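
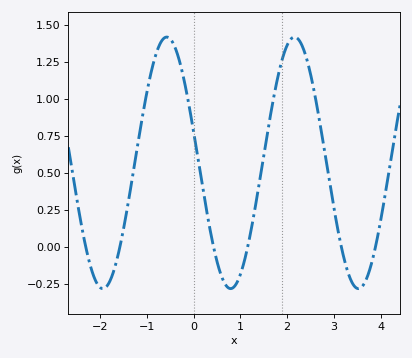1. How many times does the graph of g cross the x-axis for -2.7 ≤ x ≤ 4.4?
6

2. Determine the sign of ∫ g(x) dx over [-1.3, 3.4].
positive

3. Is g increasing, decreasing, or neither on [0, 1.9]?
neither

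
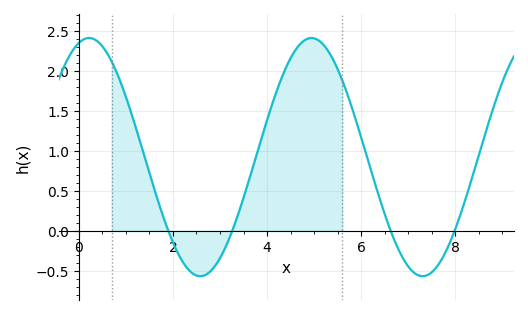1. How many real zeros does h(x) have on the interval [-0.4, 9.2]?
4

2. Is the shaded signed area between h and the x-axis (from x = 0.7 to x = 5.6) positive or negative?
positive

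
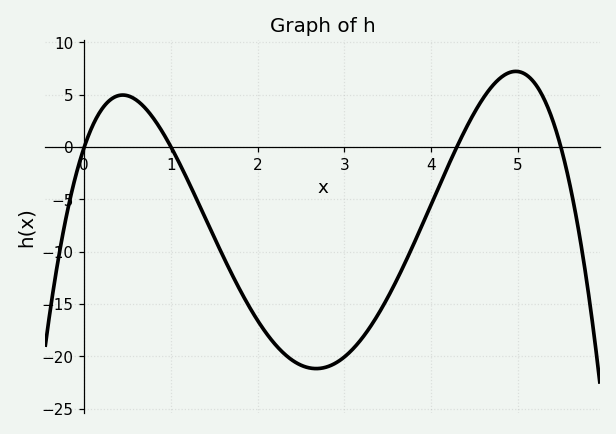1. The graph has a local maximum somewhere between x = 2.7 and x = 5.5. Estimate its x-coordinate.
5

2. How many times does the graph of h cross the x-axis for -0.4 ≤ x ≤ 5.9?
4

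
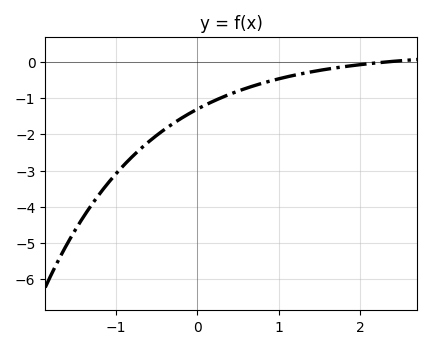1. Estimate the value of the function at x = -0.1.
-1.4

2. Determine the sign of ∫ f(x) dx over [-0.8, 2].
negative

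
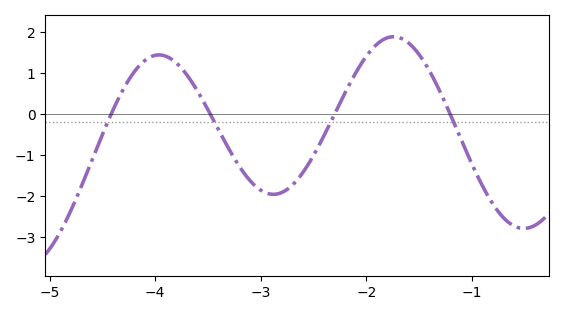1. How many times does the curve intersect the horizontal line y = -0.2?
4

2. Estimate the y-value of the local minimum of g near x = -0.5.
-2.79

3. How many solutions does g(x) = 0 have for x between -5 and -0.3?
4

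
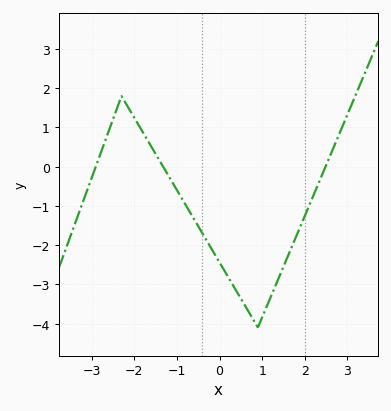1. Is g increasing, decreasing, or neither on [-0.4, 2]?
neither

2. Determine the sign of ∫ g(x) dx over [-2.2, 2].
negative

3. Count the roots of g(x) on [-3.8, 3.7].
3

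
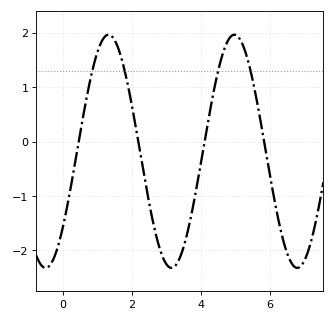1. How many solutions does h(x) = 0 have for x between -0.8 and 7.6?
4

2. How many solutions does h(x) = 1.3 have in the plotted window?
4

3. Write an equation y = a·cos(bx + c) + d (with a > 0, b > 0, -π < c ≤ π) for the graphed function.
y = 2.14cos(1.72x - 2.27) - 0.18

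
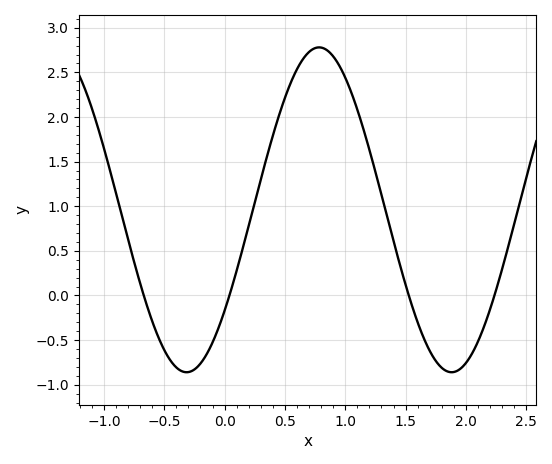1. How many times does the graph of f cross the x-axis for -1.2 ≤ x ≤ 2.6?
4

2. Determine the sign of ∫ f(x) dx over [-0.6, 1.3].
positive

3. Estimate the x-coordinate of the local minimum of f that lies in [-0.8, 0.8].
-0.315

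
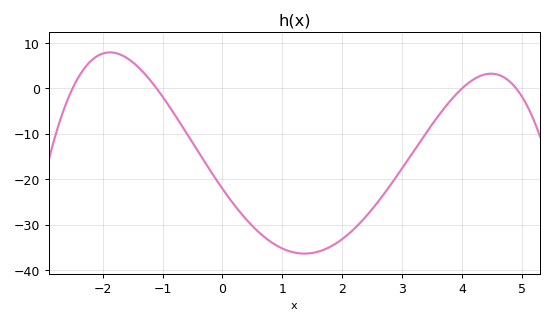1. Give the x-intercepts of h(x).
-2.6, -1, 4, 5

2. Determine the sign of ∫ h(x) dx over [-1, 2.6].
negative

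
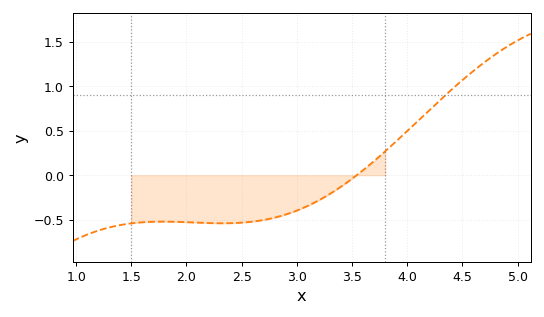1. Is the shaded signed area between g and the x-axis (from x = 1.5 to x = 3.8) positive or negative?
negative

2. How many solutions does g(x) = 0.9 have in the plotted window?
1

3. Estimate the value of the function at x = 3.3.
-0.2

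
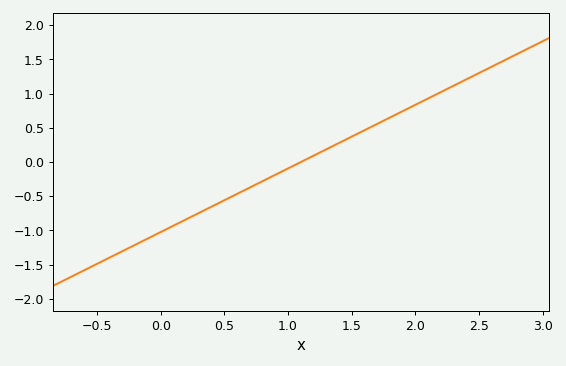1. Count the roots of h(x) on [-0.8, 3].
1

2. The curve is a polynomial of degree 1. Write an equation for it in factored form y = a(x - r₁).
y = 0.93(x - 1.1)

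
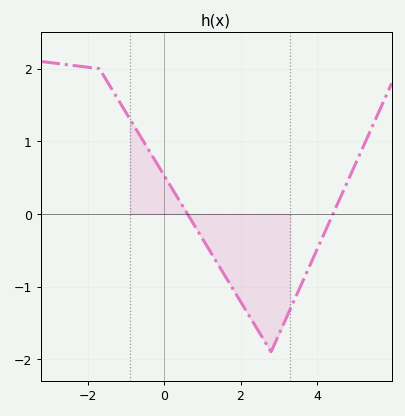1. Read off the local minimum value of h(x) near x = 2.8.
-1.9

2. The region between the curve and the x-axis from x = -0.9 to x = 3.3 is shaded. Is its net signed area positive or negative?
negative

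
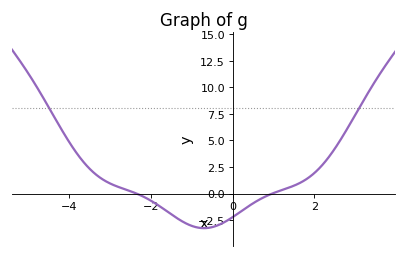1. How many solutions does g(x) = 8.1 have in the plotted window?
2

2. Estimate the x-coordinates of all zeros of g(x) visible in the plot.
-2.4, 1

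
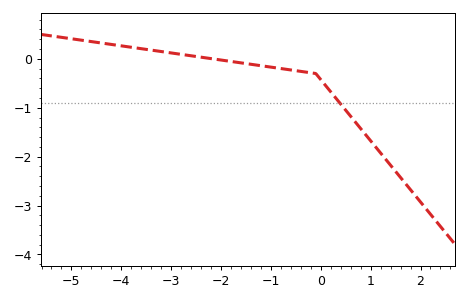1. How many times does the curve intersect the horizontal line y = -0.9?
1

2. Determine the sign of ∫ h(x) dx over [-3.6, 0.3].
negative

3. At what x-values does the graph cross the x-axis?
-2.2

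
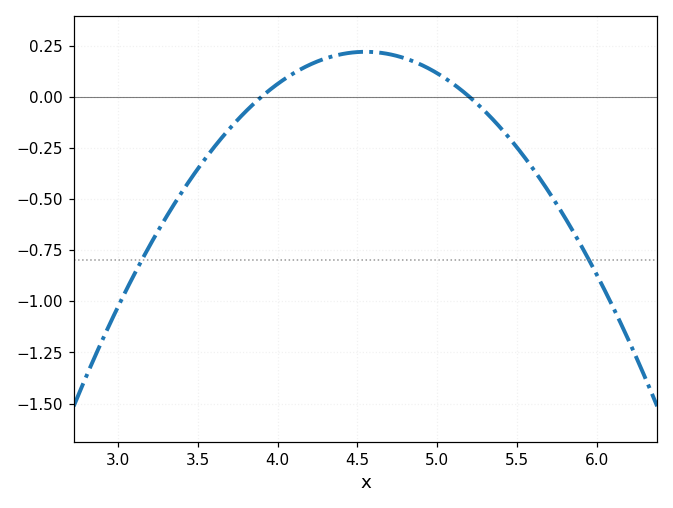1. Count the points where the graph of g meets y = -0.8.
2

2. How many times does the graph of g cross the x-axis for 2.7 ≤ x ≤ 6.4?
2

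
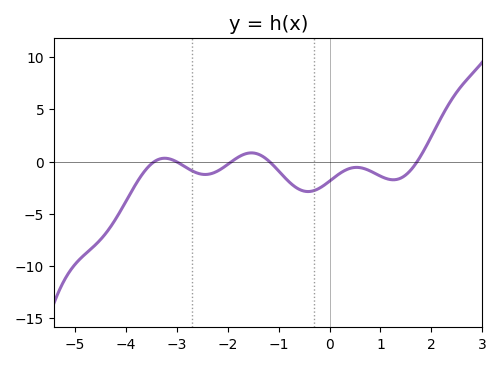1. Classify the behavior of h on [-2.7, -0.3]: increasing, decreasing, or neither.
neither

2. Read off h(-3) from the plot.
0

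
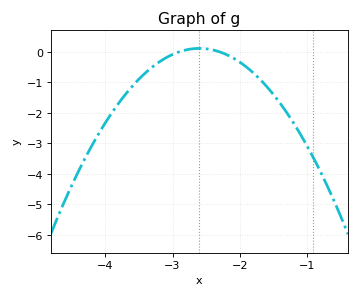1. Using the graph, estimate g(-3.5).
-0.893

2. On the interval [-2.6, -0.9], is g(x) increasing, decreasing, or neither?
decreasing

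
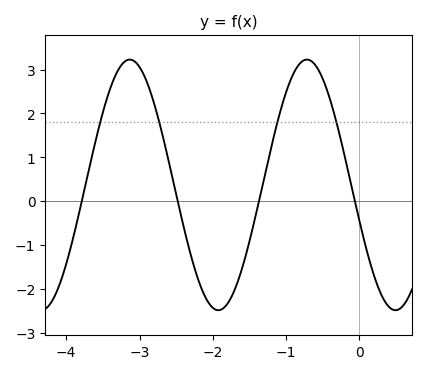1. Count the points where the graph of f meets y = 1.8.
4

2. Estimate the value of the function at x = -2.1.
-2.2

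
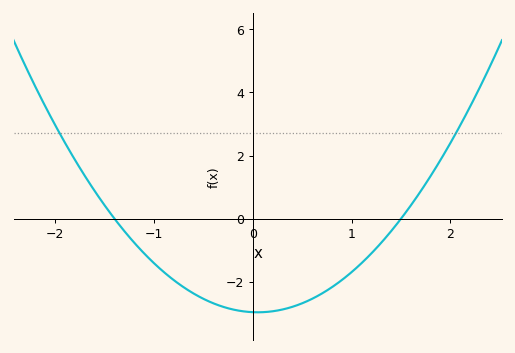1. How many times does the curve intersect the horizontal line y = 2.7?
2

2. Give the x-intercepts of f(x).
-1.4, 1.5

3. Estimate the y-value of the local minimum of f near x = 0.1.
-3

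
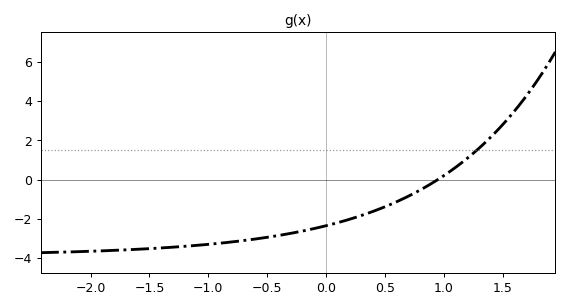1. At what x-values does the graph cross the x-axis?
0.945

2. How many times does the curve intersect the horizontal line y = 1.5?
1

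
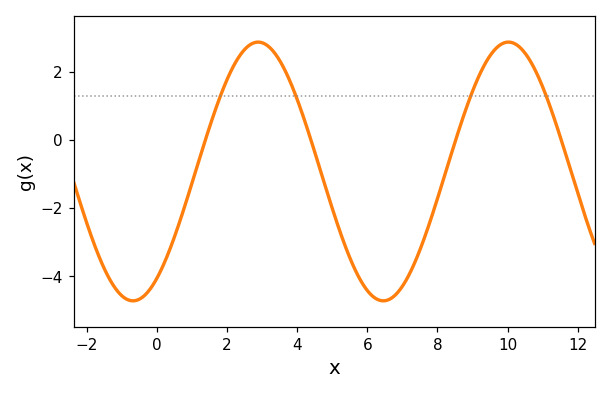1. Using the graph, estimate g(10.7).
2.2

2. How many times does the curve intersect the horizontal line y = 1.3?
4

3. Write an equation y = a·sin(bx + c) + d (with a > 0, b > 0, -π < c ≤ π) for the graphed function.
y = 3.8sin(0.88x - 0.97) - 0.92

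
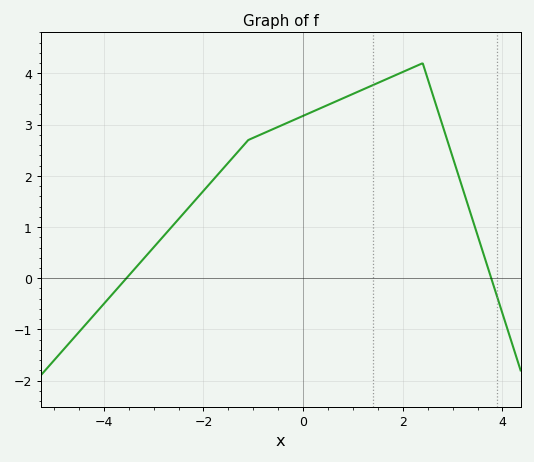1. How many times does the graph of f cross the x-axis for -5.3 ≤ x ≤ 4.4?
2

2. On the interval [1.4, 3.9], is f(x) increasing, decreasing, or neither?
neither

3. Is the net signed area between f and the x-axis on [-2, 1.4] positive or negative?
positive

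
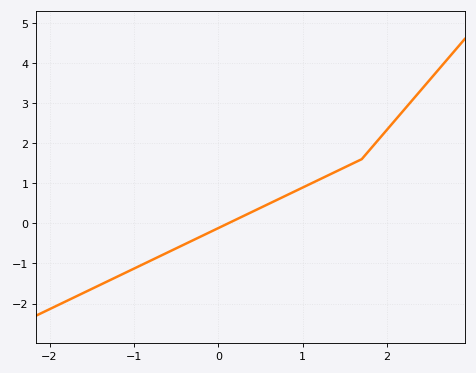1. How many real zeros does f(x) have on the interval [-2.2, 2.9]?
1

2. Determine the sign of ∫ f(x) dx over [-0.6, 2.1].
positive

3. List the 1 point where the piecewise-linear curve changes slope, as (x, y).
(1.7, 1.6)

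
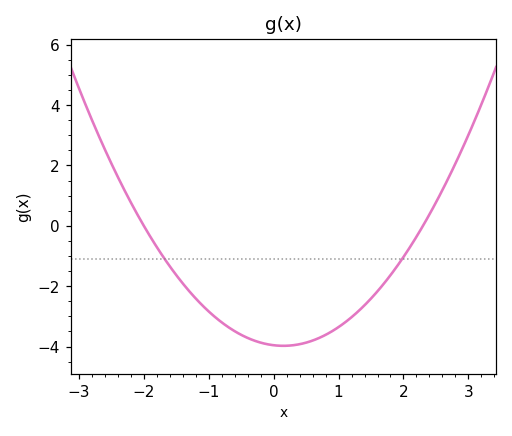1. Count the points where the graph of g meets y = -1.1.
2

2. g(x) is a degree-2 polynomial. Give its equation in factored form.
y = 0.86(x + 2)(x - 2.3)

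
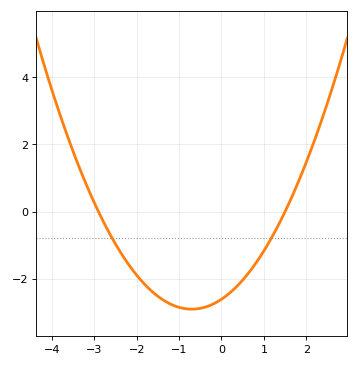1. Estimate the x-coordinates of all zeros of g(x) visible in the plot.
-2.9, 1.5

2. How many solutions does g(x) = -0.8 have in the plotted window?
2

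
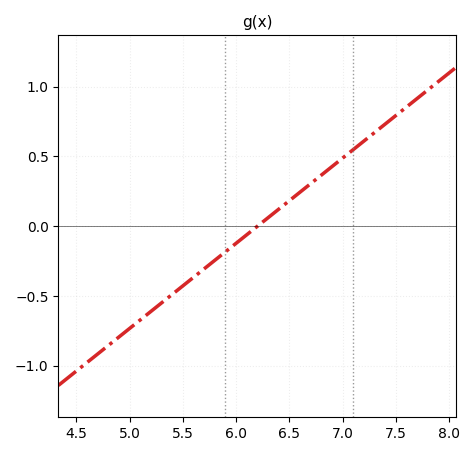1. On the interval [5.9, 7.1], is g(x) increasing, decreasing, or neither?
increasing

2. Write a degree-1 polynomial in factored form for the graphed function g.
y = 0.61(x - 6.2)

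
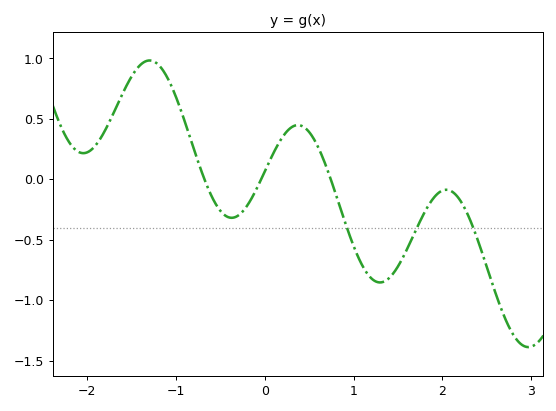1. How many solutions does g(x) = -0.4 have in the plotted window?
3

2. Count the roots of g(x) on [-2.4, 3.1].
3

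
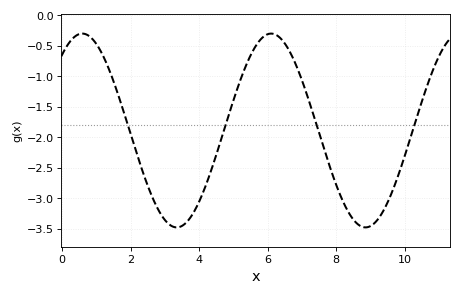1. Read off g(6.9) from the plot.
-0.917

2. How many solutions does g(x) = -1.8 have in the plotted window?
4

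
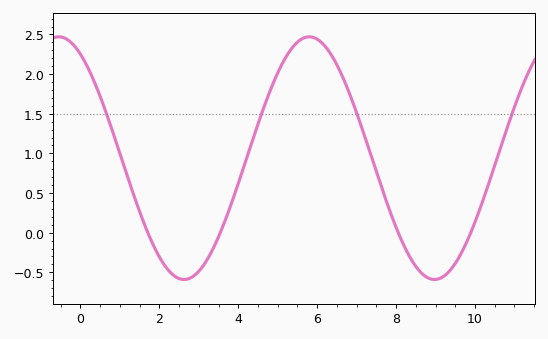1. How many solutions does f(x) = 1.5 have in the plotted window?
4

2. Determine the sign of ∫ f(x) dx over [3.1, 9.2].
positive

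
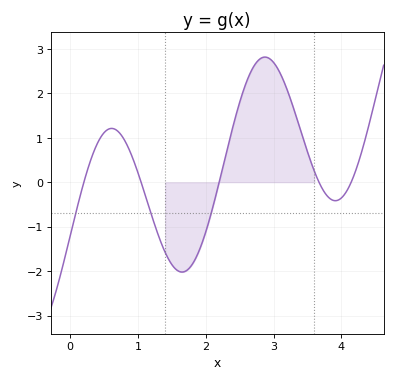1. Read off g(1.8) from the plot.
-1.8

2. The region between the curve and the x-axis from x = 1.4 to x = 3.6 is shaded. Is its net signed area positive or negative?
positive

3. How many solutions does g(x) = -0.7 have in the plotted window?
3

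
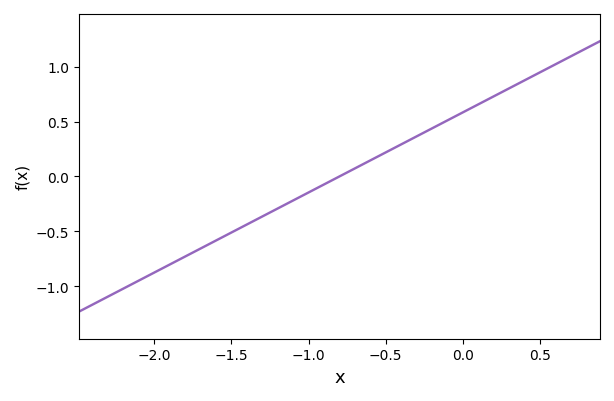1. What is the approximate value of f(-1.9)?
-0.8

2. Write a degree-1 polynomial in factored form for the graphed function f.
y = 0.73(x + 0.8)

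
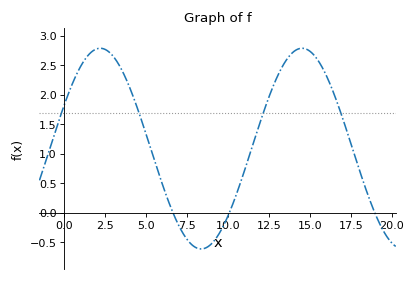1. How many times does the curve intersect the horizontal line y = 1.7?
4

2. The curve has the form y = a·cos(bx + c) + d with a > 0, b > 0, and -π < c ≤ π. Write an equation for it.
y = 1.7cos(0.51x - 1.1) + 1.09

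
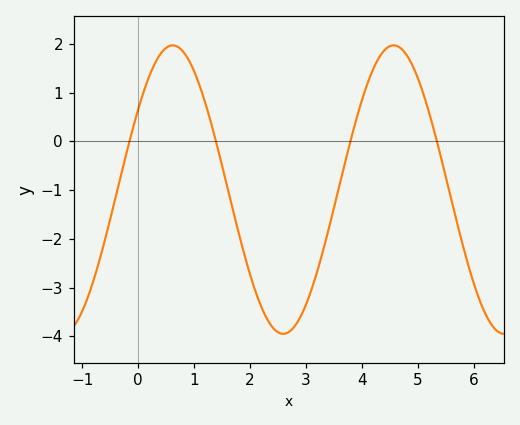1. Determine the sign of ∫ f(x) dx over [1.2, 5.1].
negative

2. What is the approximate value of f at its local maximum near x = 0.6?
1.97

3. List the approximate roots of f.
-0.156, 1.39, 3.8, 5.34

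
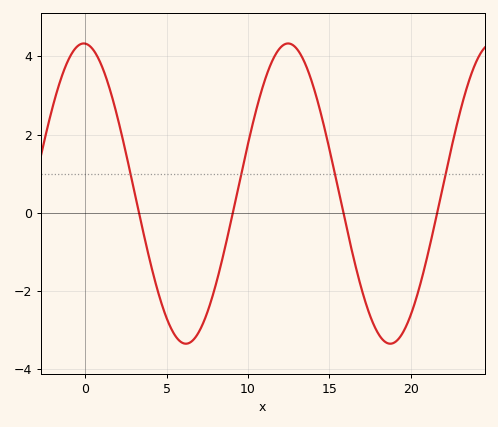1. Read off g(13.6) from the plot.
3.8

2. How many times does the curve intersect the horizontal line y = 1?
4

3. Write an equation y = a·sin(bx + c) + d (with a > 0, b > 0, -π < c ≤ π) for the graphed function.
y = 3.84sin(0.5x + 1.6) + 0.49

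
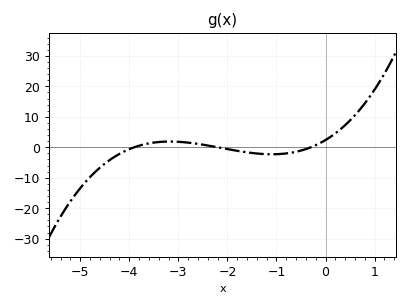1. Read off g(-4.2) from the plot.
-2.18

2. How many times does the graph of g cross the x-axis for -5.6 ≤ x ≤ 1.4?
3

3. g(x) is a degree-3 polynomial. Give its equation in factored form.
y = 0.93(x + 3.9)(x + 2.2)(x + 0.3)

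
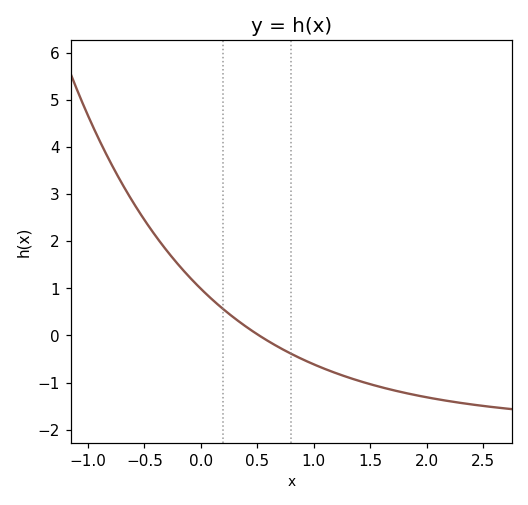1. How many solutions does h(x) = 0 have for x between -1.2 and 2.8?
1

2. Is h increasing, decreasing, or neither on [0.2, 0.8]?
decreasing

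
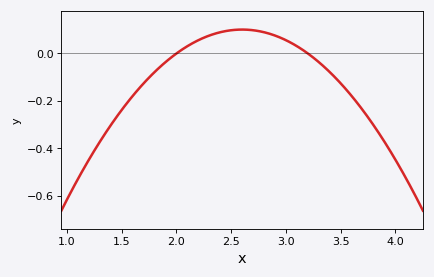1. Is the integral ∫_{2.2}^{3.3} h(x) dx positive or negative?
positive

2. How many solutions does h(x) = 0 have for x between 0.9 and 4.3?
2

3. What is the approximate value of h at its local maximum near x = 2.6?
0.101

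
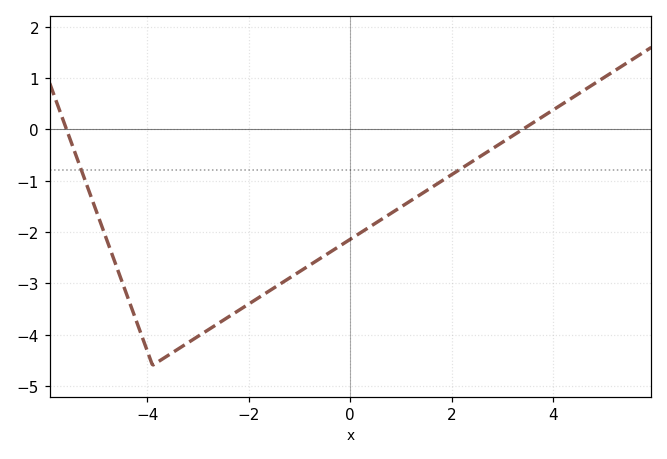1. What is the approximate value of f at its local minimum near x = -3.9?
-4.6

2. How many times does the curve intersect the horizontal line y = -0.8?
2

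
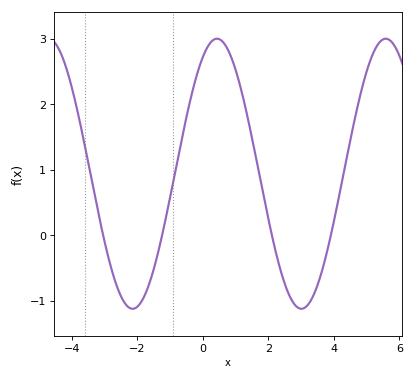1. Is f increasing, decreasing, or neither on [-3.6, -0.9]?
neither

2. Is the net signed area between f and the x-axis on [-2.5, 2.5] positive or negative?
positive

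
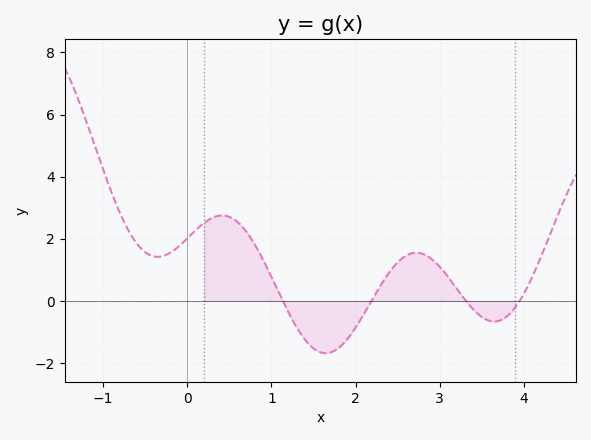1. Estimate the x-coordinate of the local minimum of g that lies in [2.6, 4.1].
3.65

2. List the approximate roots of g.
1.13, 2.19, 3.31, 3.95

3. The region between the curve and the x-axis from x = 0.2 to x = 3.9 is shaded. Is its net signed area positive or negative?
positive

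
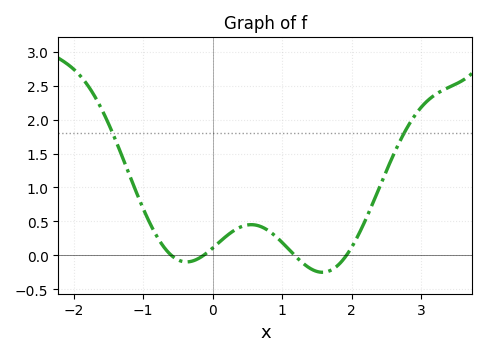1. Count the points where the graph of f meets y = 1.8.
2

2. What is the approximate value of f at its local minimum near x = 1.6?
-0.248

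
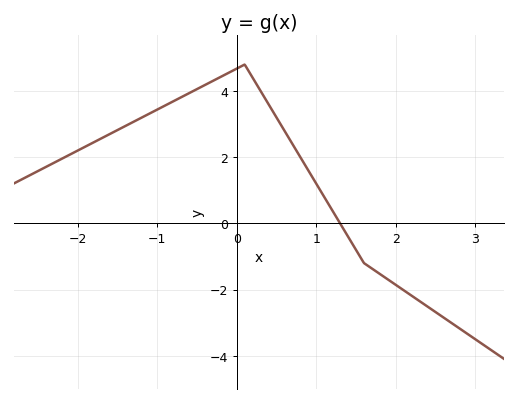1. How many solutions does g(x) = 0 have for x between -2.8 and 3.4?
1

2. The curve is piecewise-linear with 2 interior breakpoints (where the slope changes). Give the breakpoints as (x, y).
(0.1, 4.8); (1.6, -1.2)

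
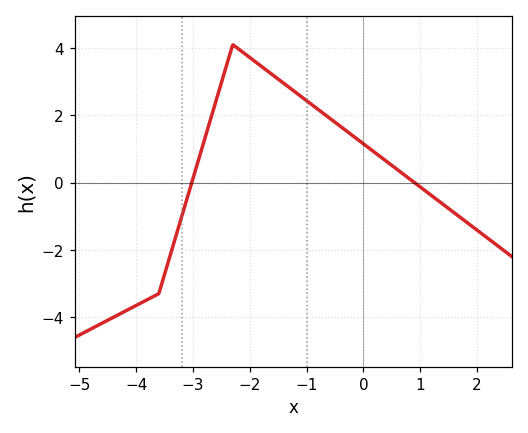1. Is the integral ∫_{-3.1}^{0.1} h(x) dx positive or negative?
positive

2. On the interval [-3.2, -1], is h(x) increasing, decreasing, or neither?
neither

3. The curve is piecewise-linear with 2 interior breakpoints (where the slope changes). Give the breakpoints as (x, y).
(-3.6, -3.3); (-2.3, 4.1)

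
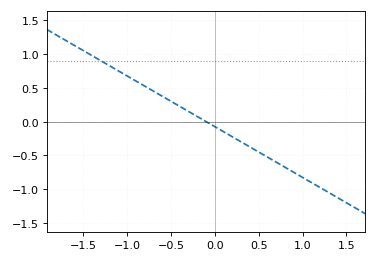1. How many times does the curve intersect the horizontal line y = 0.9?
1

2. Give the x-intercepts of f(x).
-0.1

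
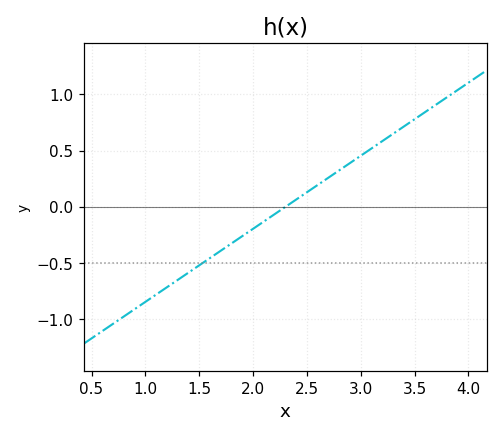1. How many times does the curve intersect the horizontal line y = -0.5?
1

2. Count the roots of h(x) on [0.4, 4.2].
1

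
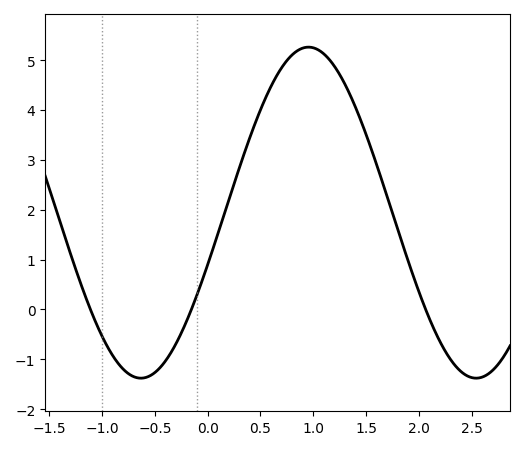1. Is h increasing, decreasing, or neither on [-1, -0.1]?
neither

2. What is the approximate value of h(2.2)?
-0.6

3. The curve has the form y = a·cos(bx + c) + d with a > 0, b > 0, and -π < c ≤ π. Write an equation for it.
y = 3.32cos(2x - 1.9) + 1.94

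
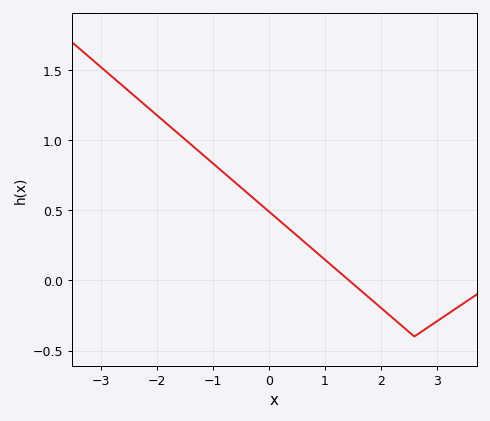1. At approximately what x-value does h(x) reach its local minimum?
2.6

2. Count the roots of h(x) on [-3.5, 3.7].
1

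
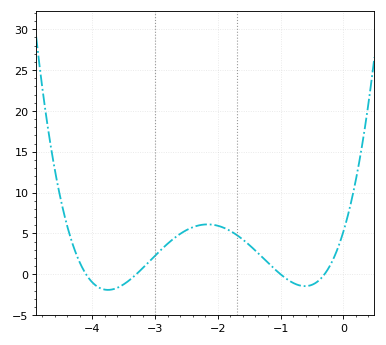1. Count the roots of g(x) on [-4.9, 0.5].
4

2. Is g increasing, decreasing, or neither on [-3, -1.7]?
neither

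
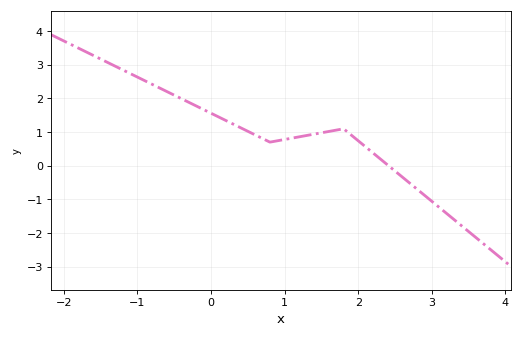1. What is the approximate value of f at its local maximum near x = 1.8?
1.1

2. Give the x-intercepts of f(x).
2.4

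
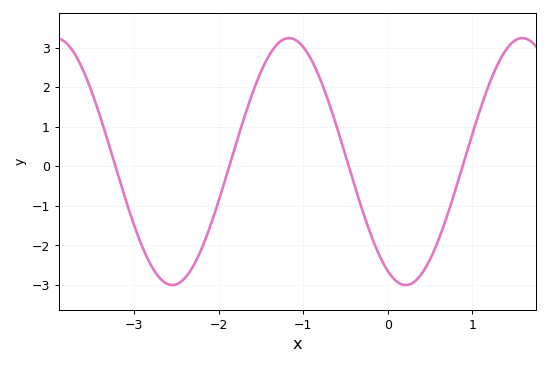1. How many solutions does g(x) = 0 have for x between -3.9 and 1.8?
4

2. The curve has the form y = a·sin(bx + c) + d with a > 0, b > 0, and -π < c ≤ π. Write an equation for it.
y = 3.12sin(2.28x - 2.05) + 0.12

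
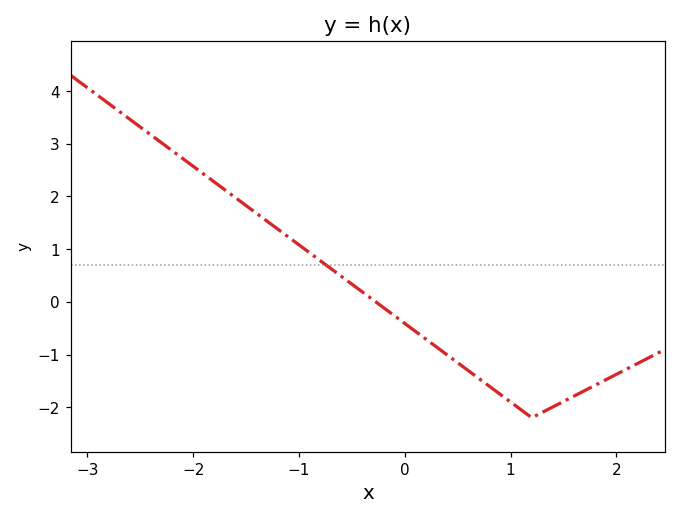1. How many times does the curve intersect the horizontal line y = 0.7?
1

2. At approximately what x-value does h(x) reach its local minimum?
1.2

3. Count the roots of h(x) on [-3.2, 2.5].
1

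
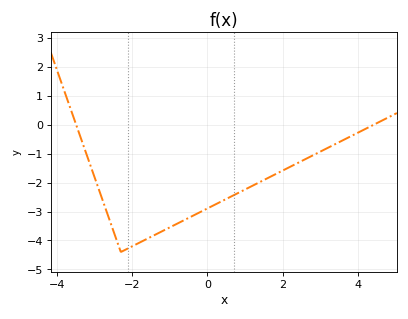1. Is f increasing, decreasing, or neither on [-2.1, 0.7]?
increasing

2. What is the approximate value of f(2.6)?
-1.2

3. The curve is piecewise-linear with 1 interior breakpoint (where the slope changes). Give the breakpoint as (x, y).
(-2.3, -4.4)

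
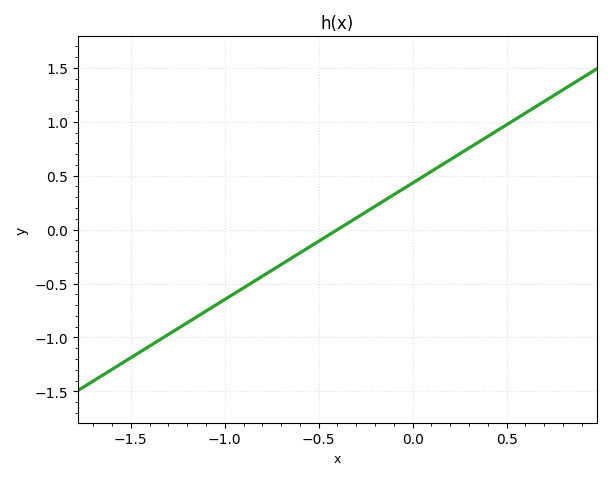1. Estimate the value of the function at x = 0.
0.432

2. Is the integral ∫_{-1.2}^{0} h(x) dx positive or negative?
negative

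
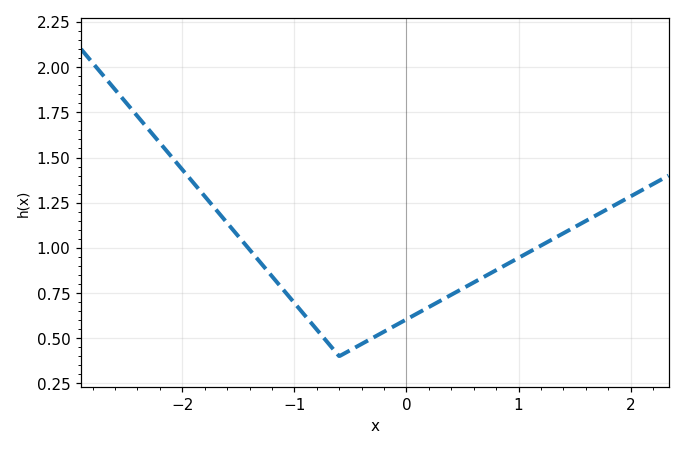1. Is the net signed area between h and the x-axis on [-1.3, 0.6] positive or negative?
positive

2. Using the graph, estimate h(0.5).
0.78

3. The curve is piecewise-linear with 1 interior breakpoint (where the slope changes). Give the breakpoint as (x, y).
(-0.6, 0.4)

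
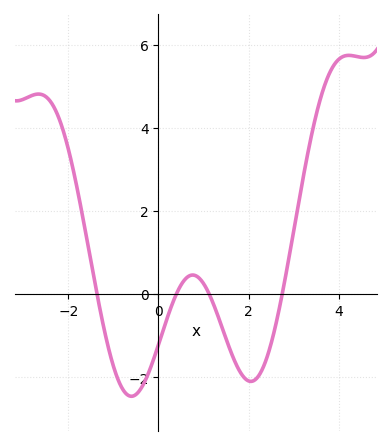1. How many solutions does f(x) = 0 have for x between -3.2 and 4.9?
4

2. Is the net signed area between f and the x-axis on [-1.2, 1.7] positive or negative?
negative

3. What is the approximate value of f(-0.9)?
-2.04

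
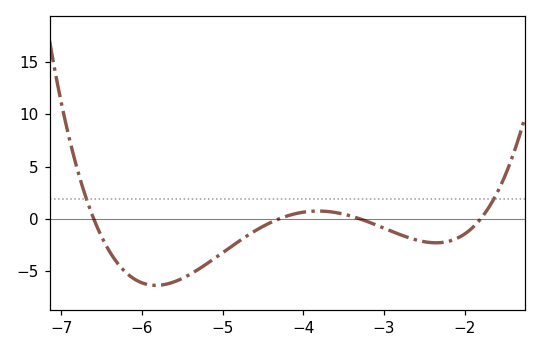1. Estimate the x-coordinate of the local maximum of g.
-3.82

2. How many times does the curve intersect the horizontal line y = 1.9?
2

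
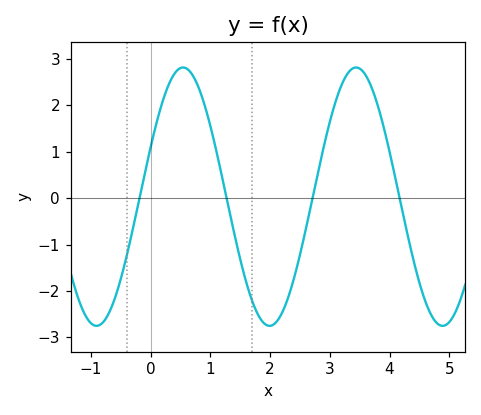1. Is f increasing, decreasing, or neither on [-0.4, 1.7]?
neither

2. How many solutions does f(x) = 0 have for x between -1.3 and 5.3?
4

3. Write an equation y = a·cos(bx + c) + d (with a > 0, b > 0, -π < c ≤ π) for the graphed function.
y = 2.78cos(2.17x - 1.18) + 0.03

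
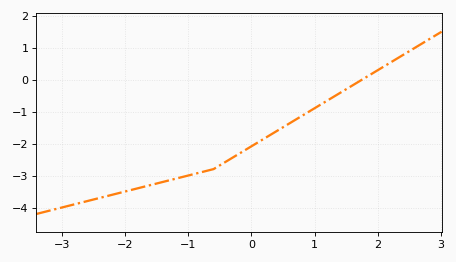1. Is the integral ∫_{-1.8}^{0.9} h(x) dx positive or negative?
negative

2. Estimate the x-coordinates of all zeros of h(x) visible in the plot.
1.75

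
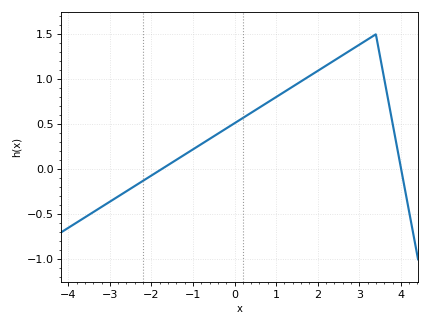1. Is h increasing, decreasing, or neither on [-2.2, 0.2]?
increasing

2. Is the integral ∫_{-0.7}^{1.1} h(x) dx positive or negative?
positive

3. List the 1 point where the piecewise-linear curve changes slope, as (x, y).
(3.4, 1.5)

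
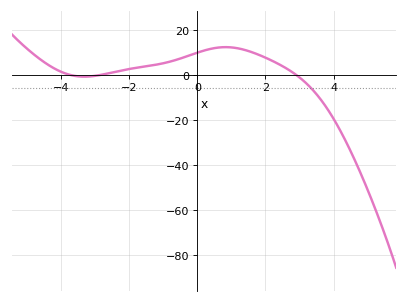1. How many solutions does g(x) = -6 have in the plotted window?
1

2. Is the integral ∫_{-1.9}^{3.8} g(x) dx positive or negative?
positive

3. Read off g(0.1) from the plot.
10.3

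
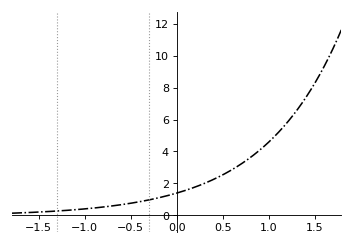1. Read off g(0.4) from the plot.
2.25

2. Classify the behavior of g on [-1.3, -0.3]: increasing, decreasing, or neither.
increasing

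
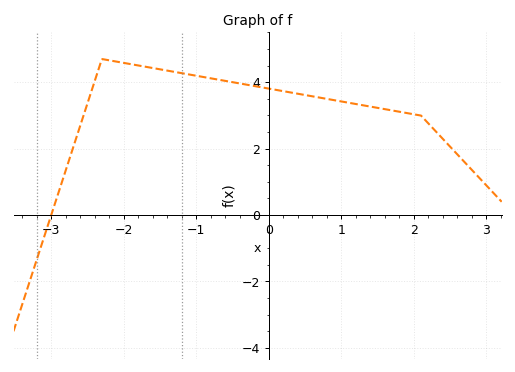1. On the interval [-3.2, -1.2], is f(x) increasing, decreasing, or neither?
neither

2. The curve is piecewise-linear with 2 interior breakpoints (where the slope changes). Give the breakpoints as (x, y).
(-2.3, 4.7); (2.1, 3)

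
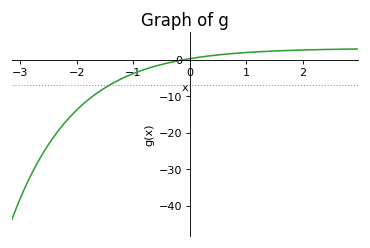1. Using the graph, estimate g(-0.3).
-0.602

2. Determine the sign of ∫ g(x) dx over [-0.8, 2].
positive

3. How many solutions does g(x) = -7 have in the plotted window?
1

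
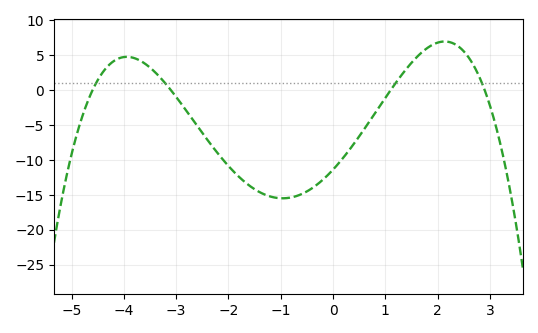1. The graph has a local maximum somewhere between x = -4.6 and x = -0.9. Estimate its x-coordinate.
-4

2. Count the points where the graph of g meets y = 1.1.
4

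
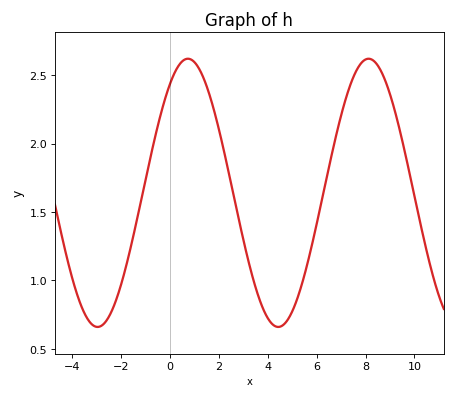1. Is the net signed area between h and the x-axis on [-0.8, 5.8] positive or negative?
positive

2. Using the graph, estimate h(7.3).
2.4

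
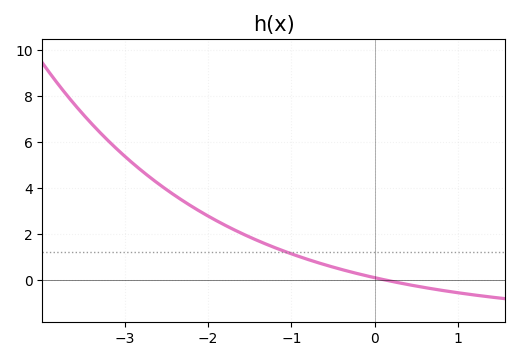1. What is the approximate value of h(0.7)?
-0.39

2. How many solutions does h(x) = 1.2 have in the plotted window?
1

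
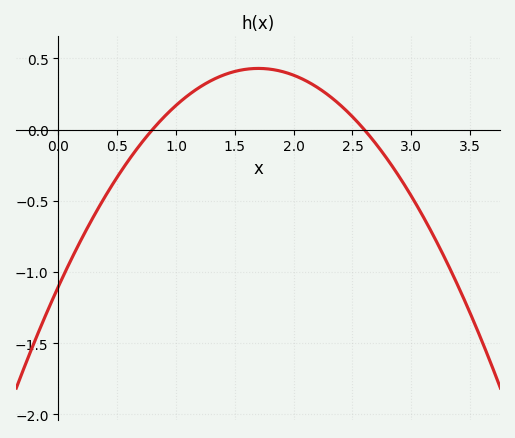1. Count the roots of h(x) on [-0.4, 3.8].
2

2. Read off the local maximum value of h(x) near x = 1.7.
0.45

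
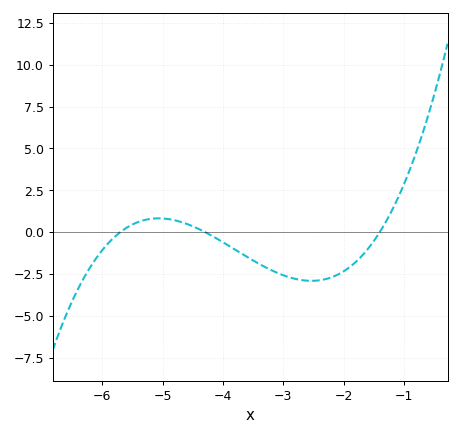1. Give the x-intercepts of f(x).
-5.7, -4.3, -1.4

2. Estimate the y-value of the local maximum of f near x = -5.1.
1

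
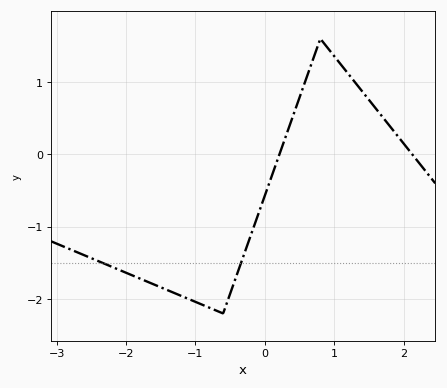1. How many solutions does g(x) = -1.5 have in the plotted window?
2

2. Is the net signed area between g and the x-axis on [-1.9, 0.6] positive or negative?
negative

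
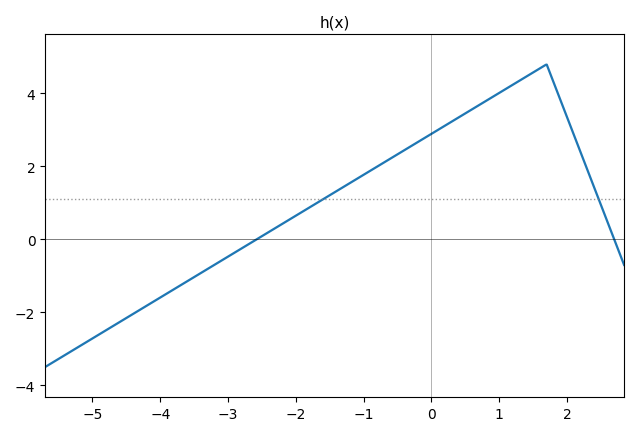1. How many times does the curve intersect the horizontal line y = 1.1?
2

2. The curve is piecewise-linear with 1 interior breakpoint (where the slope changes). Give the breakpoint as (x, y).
(1.7, 4.8)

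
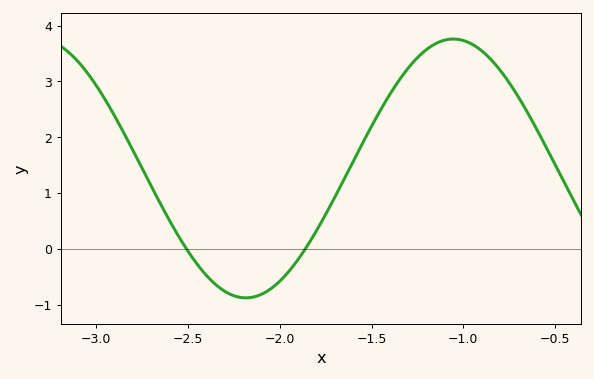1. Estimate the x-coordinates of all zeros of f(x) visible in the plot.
-2.51, -1.86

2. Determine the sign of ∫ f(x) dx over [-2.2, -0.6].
positive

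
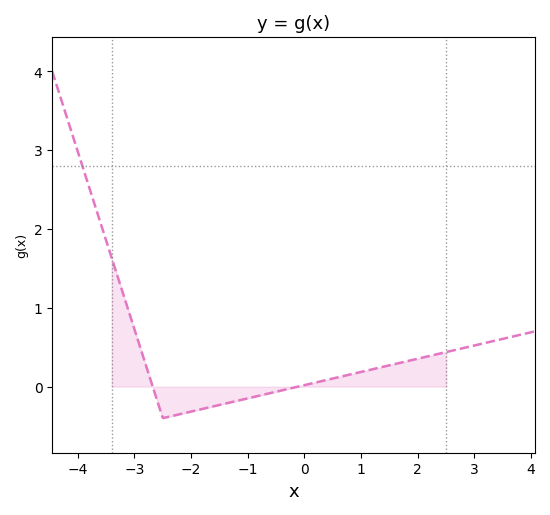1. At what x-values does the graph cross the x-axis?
-2.6, -0.2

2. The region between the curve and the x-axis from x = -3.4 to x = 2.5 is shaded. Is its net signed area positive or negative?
positive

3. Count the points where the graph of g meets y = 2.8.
1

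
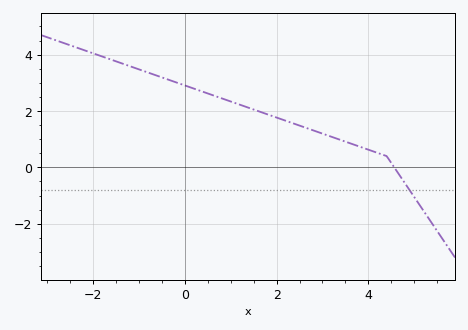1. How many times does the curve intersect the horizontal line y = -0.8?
1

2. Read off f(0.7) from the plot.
2.51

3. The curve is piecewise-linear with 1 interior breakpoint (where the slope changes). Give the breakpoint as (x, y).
(4.4, 0.4)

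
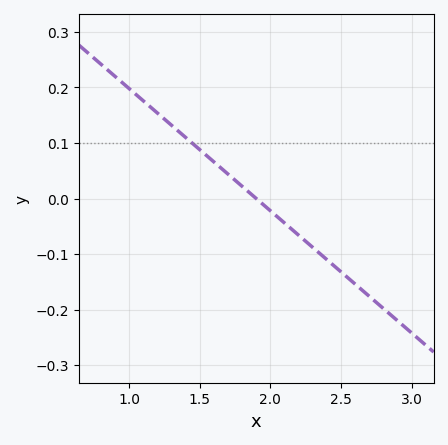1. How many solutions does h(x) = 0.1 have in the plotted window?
1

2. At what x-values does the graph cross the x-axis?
1.9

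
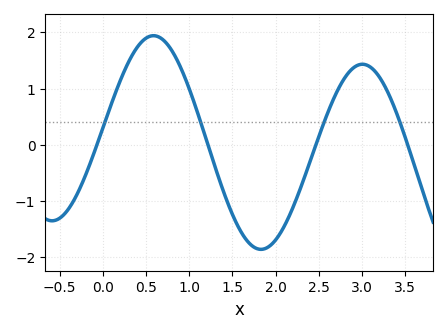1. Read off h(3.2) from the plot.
1.2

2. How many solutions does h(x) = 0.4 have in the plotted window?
4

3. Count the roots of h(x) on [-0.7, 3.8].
4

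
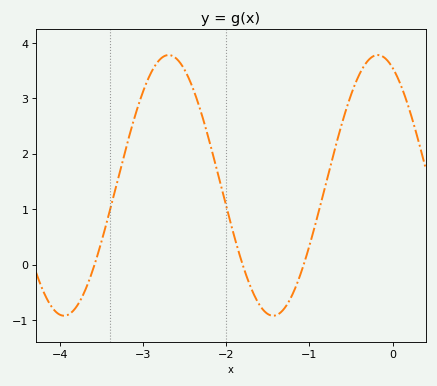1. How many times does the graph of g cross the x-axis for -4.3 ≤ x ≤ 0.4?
3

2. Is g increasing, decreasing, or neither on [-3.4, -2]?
neither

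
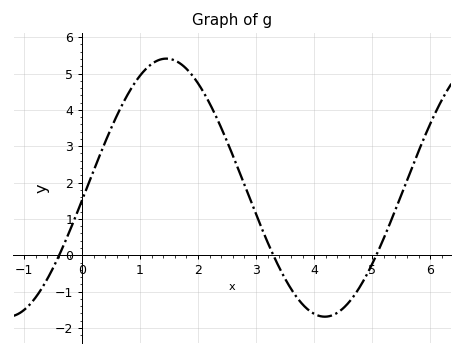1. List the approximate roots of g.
-0.393, 3.3, 5.07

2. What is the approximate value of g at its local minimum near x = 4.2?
-1.69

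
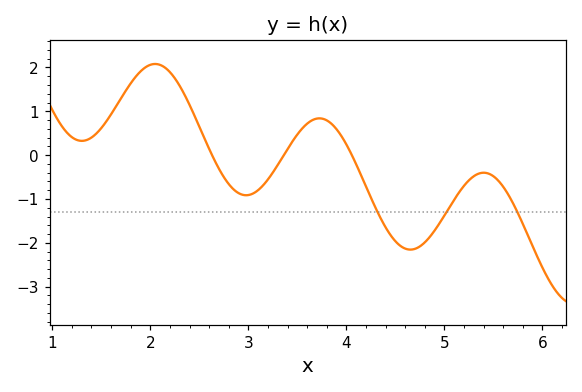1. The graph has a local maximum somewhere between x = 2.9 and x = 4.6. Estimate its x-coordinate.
3.72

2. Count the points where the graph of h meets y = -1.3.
3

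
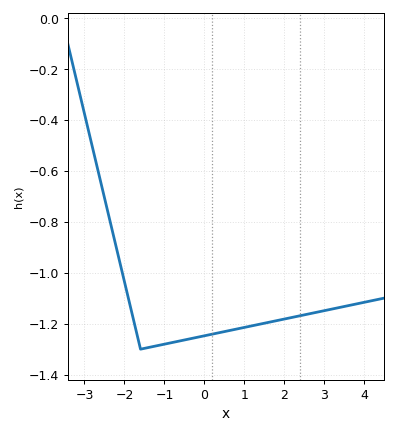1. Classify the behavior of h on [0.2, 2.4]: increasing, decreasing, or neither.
increasing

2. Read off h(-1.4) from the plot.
-1.29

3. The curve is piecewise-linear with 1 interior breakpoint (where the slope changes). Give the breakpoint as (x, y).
(-1.6, -1.3)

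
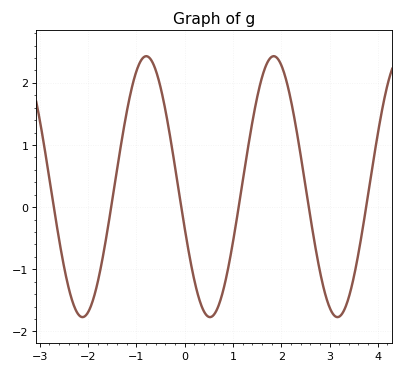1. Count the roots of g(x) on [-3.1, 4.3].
6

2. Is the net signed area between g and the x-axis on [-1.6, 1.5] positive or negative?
positive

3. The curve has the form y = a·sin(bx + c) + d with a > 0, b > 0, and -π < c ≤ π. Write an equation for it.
y = 2.1sin(2.38x - 2.82) + 0.33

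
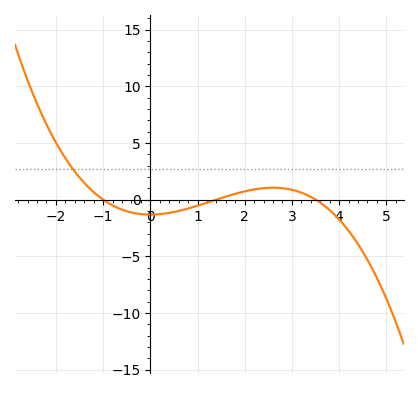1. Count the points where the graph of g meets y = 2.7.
1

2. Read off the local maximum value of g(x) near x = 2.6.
1.05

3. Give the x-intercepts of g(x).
-1, 1.4, 3.5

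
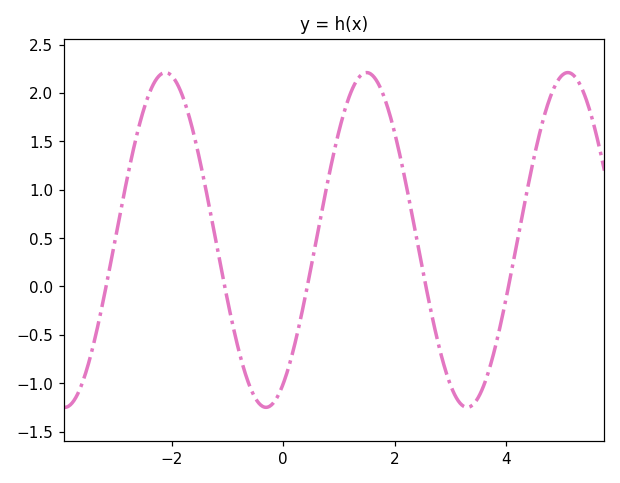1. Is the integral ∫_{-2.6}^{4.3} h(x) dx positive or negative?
positive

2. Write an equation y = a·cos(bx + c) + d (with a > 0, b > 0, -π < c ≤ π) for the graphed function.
y = 1.73cos(1.74x - 2.6) + 0.48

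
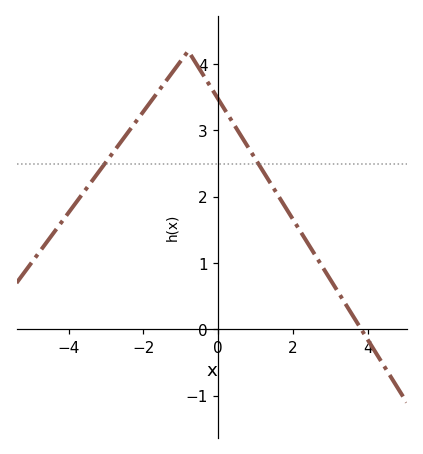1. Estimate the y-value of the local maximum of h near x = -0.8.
4.2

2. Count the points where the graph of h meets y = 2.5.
2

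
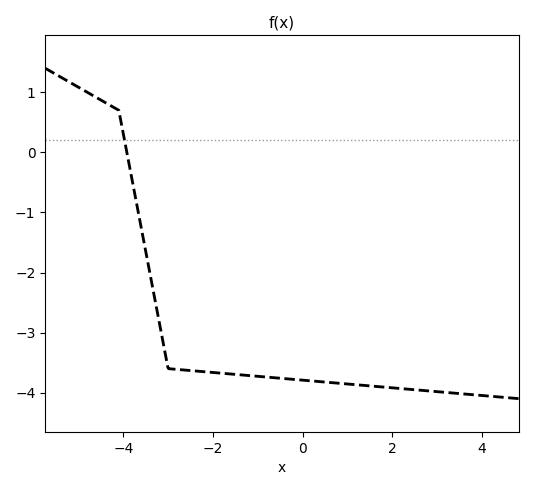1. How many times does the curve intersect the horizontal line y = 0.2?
1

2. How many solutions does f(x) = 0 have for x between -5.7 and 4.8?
1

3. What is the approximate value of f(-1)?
-3.7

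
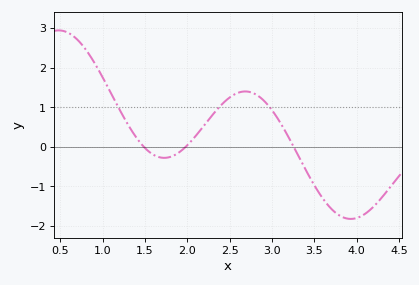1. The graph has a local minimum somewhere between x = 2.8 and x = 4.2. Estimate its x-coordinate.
3.93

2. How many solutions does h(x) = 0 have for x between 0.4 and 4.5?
3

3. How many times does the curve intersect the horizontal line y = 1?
3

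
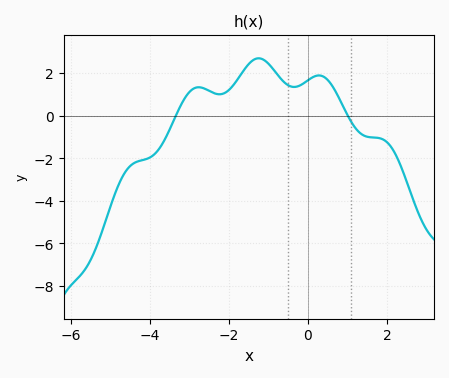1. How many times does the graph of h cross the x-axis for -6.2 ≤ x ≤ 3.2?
2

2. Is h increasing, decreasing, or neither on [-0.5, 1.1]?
neither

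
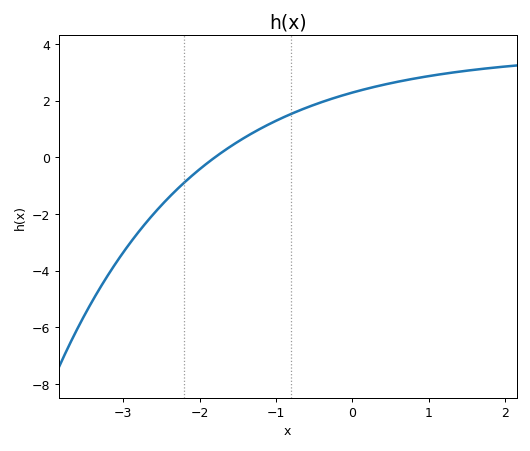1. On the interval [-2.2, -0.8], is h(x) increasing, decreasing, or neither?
increasing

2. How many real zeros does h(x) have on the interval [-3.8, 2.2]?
1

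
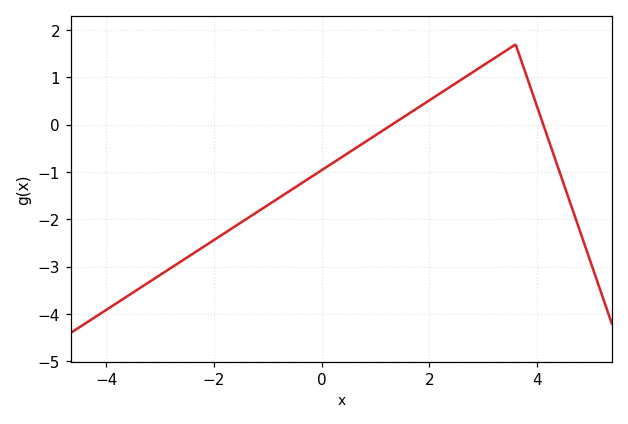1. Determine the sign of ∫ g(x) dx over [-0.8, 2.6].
negative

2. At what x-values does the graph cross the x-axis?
1.2, 4.2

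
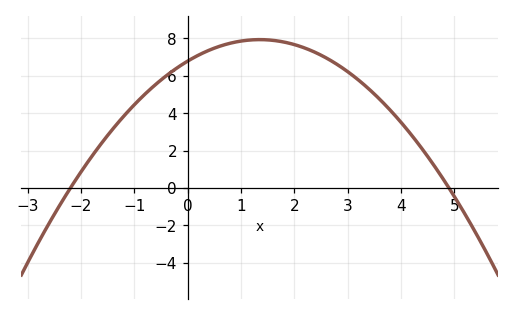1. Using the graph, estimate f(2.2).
7.4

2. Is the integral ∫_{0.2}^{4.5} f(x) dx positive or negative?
positive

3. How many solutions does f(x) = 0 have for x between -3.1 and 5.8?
2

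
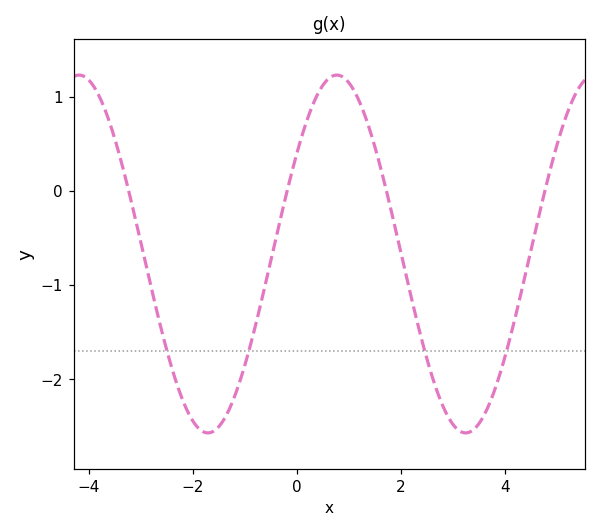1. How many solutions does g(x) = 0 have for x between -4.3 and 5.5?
4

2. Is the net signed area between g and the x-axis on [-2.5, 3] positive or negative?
negative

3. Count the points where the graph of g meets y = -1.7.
4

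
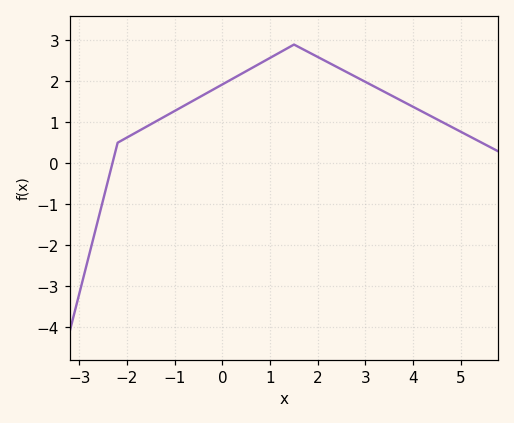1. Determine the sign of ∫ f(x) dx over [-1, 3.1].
positive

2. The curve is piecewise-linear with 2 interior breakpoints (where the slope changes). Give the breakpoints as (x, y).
(-2.2, 0.5); (1.5, 2.9)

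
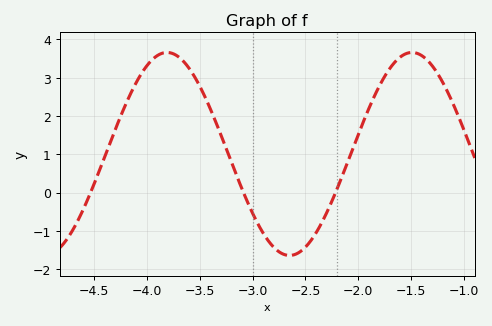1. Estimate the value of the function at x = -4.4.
0.939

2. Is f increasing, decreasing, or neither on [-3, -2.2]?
neither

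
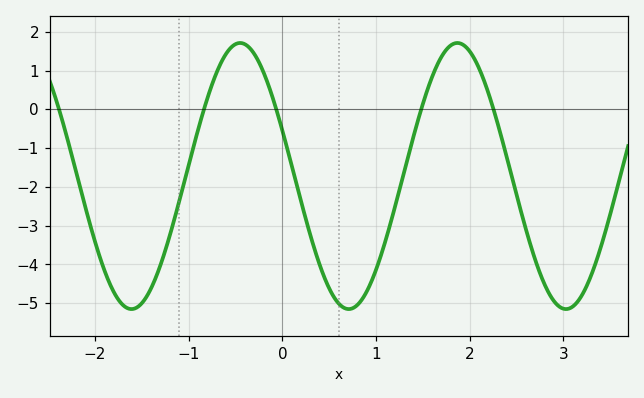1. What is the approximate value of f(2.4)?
-1.28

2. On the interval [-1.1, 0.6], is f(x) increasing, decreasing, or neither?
neither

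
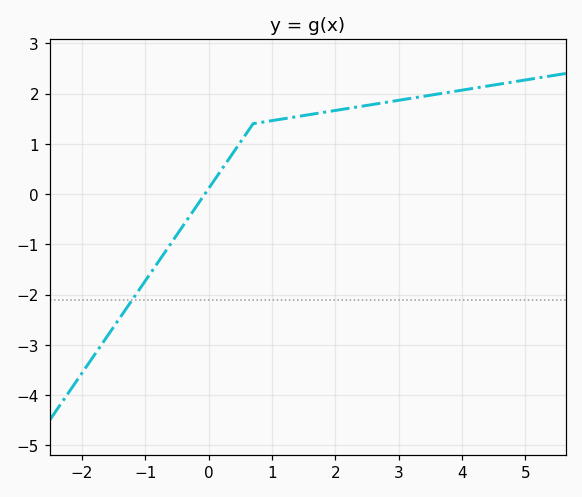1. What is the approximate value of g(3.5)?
2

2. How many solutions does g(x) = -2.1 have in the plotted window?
1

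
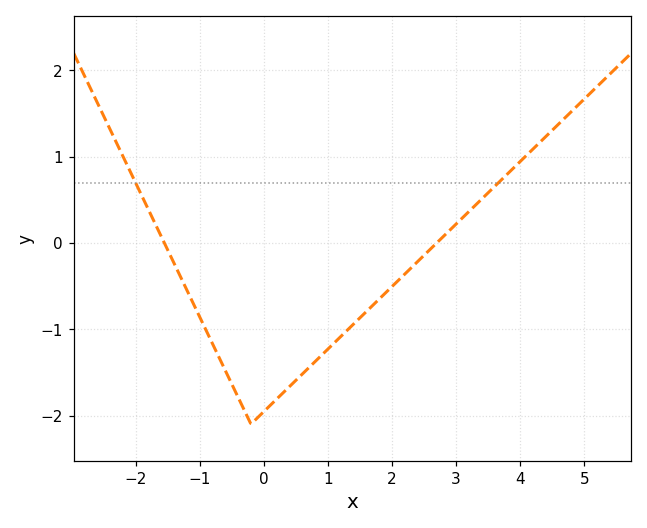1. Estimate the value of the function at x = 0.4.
-1.7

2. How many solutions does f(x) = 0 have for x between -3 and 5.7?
2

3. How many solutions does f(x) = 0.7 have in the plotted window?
2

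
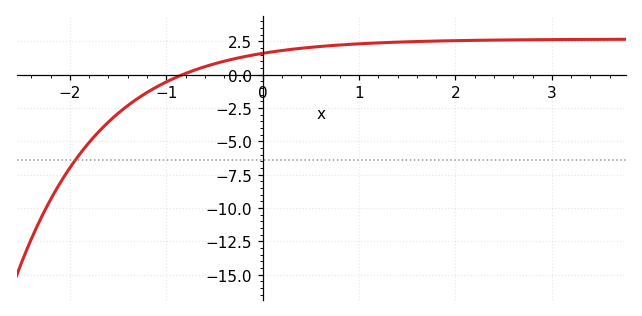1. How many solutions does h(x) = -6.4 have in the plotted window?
1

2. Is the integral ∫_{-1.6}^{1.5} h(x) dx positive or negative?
positive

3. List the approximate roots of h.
-0.8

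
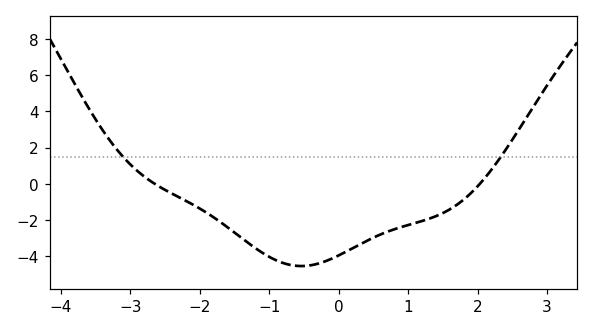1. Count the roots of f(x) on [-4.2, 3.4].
2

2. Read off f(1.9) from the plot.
-0.6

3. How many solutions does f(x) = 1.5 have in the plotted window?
2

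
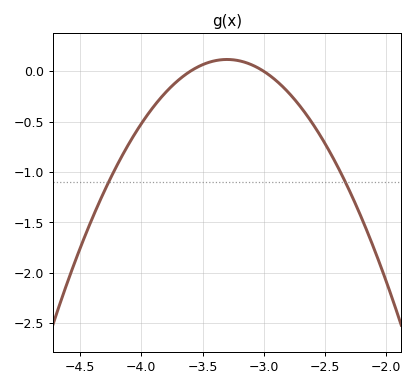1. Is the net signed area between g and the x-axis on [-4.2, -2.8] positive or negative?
negative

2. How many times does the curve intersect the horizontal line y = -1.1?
2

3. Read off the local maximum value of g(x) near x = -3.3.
0.117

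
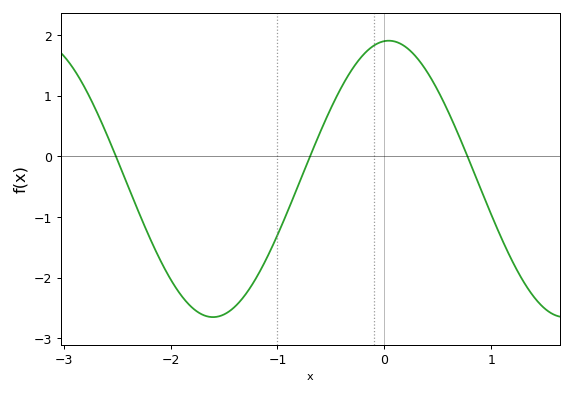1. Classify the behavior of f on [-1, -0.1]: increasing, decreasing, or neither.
increasing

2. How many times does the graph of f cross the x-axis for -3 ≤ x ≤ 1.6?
3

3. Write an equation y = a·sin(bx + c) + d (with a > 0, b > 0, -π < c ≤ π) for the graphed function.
y = 2.28sin(1.9x + 1.5) - 0.37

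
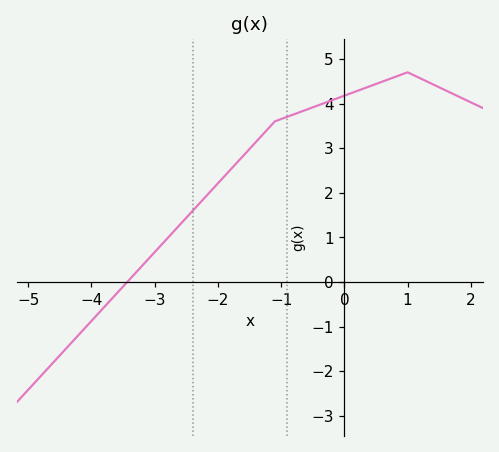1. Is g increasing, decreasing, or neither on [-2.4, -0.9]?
increasing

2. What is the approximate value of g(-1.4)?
3.1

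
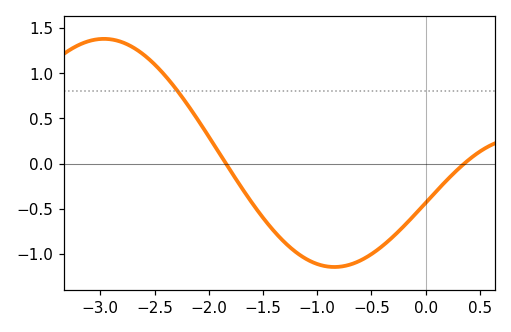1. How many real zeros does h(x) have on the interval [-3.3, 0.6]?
2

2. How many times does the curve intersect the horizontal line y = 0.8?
1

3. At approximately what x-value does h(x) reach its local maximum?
-3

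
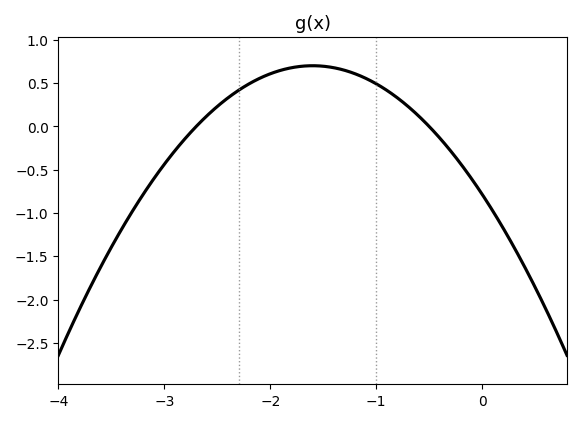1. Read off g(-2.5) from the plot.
0.232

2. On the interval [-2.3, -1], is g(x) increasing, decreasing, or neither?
neither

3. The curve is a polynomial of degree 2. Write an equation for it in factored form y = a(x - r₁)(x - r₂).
y = -0.58(x + 2.7)(x + 0.5)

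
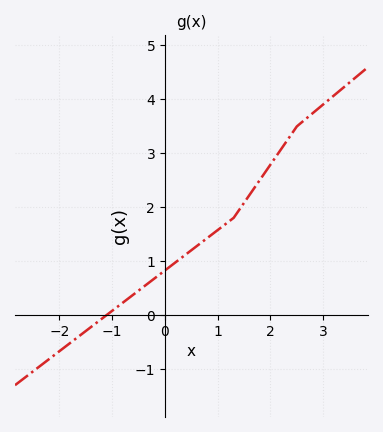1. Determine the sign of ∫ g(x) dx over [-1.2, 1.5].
positive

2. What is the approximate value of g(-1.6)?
-0.37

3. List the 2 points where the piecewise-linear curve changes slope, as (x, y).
(1.3, 1.8); (2.5, 3.5)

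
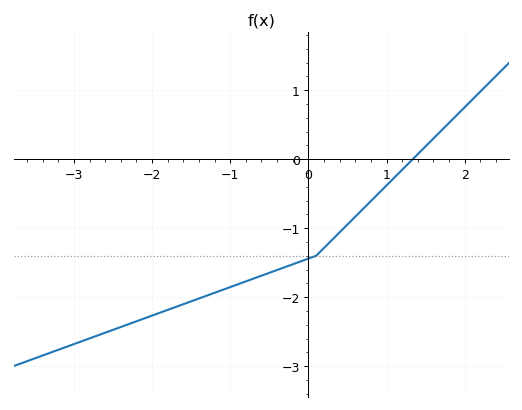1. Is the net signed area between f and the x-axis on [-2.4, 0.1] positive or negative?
negative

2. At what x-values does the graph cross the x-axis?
1.3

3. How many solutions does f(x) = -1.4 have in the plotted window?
1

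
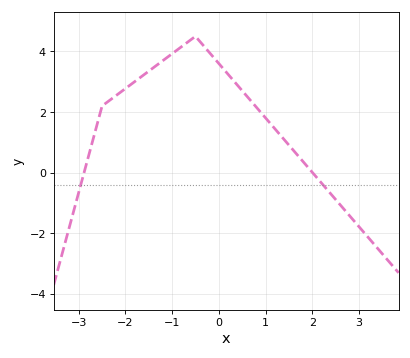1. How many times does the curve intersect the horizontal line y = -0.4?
2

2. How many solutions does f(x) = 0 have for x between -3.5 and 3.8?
2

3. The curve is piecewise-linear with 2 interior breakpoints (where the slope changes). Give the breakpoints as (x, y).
(-2.5, 2.2); (-0.5, 4.5)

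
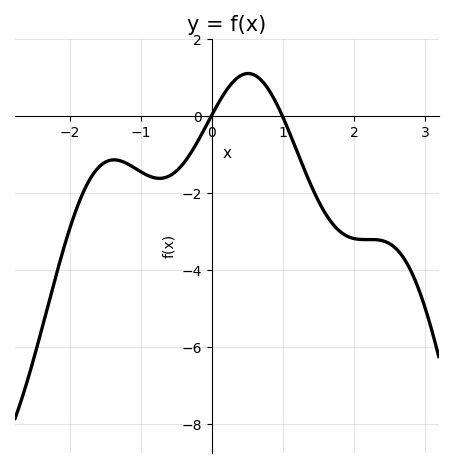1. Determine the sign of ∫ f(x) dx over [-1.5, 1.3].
negative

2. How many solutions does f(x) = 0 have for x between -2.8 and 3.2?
2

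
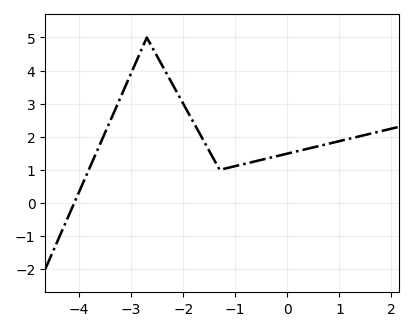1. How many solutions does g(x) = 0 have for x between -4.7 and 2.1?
1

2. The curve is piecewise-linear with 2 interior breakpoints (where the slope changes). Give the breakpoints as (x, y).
(-2.7, 5); (-1.3, 1)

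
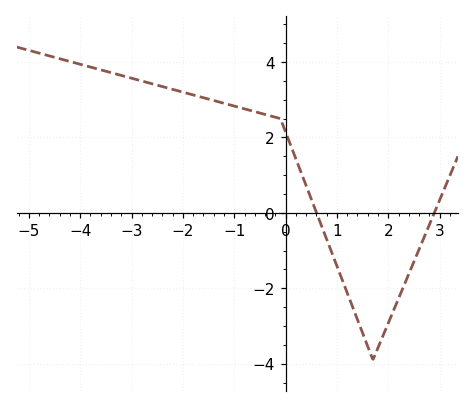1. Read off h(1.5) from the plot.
-3.19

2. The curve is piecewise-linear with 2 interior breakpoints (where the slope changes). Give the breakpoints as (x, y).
(-0.1, 2.5); (1.7, -3.9)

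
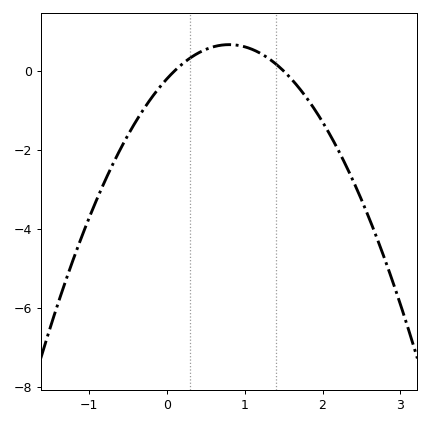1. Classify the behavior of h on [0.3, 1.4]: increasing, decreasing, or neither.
neither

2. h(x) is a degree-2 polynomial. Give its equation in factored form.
y = -1.36(x - 0.1)(x - 1.5)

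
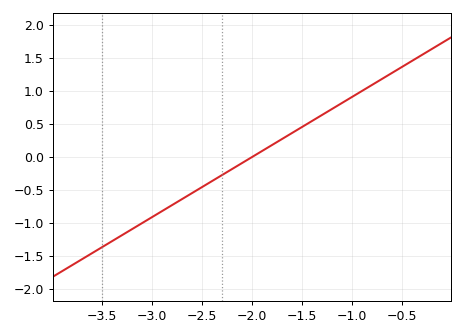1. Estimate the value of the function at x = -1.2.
0.75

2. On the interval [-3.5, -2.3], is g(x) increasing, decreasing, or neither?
increasing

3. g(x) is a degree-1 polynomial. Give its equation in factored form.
y = 0.91(x + 2)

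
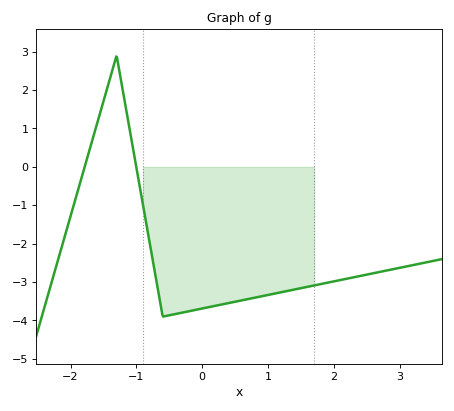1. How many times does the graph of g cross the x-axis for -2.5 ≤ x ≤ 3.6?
2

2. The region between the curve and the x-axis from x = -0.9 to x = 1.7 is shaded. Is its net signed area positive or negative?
negative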